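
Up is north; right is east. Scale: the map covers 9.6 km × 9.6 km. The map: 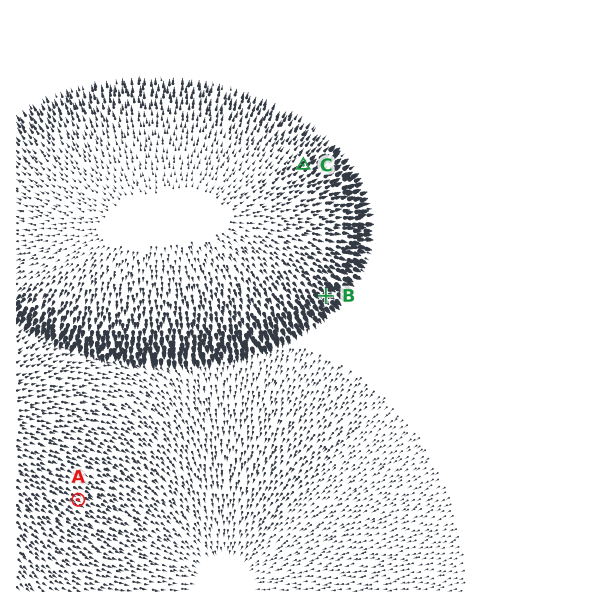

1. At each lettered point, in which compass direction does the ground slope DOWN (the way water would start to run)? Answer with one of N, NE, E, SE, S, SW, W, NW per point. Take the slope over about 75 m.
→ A SE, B SE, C NE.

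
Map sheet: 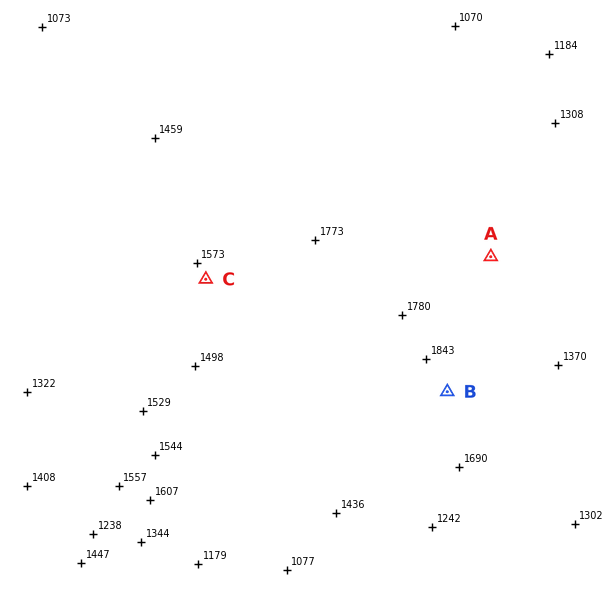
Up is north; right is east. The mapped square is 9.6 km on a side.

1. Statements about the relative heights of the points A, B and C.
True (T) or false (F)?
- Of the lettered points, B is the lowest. F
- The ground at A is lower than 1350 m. F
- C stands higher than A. T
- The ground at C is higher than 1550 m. T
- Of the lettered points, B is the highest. T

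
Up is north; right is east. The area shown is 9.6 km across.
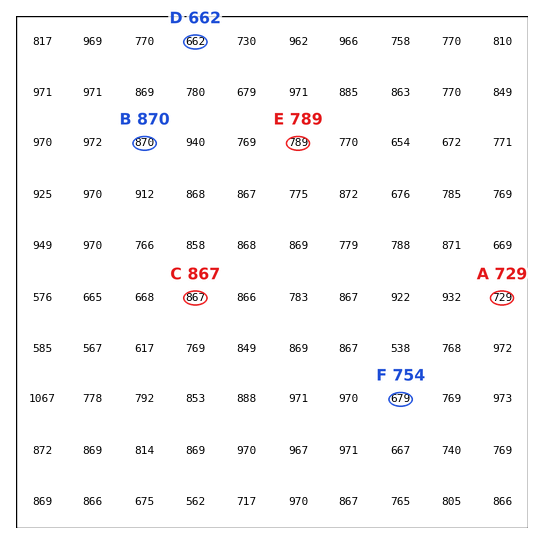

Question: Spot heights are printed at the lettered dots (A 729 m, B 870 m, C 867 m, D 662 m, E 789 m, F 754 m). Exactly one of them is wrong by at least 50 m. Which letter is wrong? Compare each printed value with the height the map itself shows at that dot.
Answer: F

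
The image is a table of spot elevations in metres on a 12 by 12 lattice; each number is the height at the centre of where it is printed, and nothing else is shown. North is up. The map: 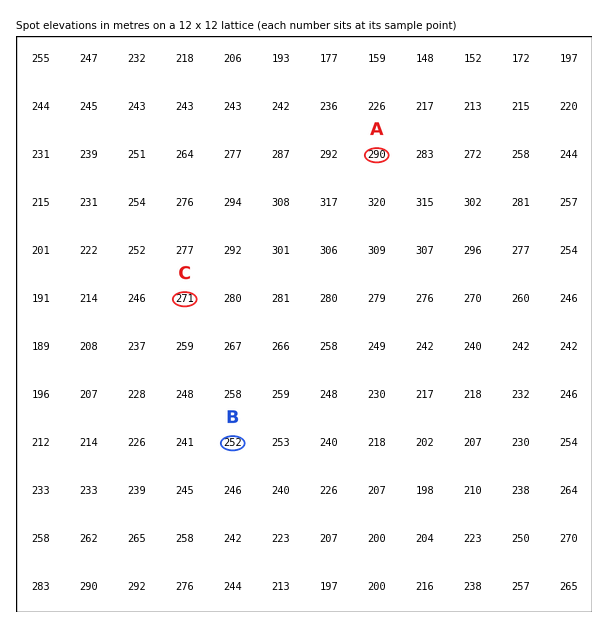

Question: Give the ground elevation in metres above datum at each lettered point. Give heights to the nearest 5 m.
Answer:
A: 290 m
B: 250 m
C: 270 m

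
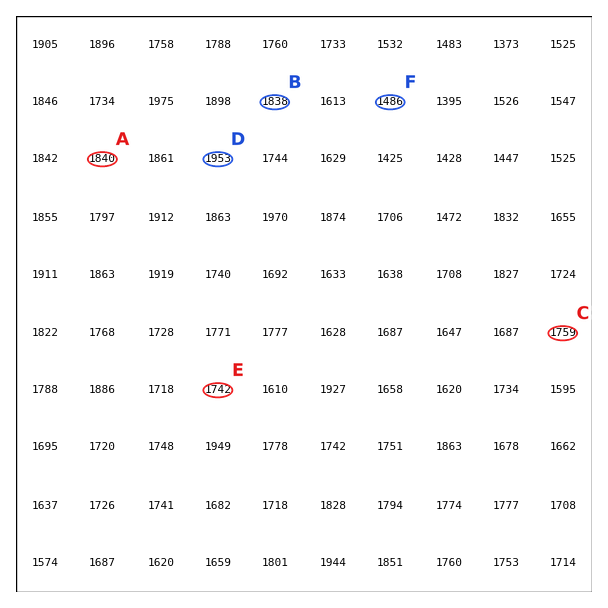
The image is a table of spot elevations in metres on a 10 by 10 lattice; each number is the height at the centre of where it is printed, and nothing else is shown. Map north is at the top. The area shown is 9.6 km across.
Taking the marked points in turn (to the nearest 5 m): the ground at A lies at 1840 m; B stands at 1840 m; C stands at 1760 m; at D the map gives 1955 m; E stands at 1740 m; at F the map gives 1485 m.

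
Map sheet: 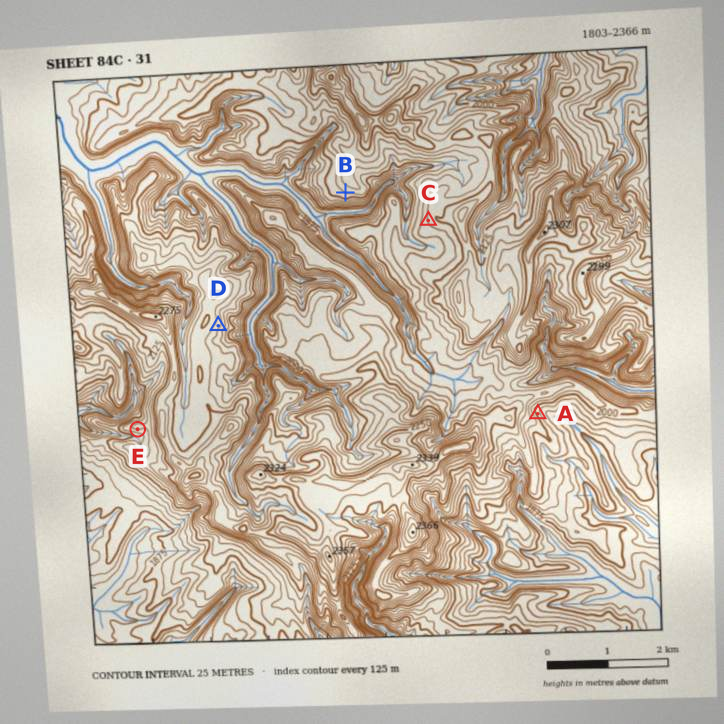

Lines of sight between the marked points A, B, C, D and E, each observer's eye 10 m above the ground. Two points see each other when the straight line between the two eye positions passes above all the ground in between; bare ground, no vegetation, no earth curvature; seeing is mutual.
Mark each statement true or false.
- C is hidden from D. false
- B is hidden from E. true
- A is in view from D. false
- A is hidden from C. true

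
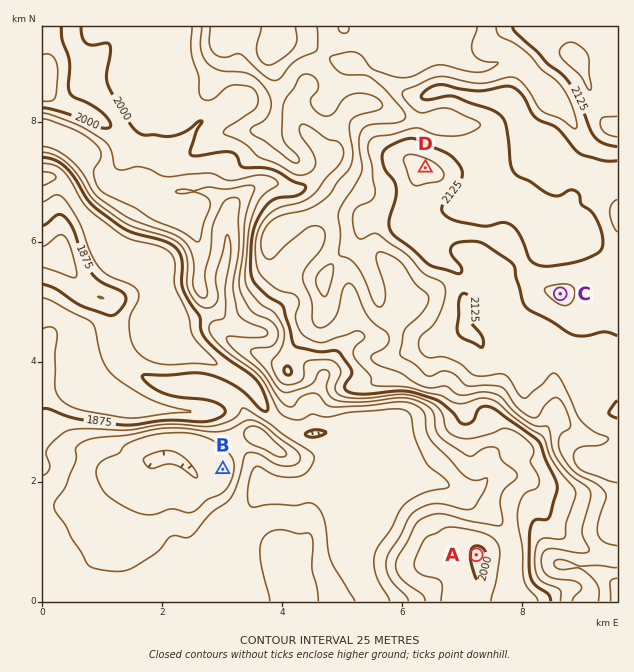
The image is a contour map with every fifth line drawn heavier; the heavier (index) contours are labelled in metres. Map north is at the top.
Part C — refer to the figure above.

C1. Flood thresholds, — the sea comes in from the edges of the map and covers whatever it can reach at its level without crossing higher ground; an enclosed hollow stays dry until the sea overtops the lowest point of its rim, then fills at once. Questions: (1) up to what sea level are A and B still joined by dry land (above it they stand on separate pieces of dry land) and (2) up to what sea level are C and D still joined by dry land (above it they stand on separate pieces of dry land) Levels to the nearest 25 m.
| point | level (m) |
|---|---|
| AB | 1900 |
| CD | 2125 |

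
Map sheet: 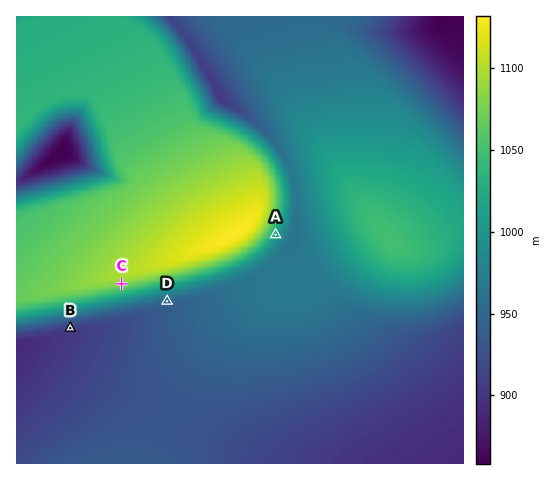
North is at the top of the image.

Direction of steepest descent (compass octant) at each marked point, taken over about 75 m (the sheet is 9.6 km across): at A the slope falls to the SE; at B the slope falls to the S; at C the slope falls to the S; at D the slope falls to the S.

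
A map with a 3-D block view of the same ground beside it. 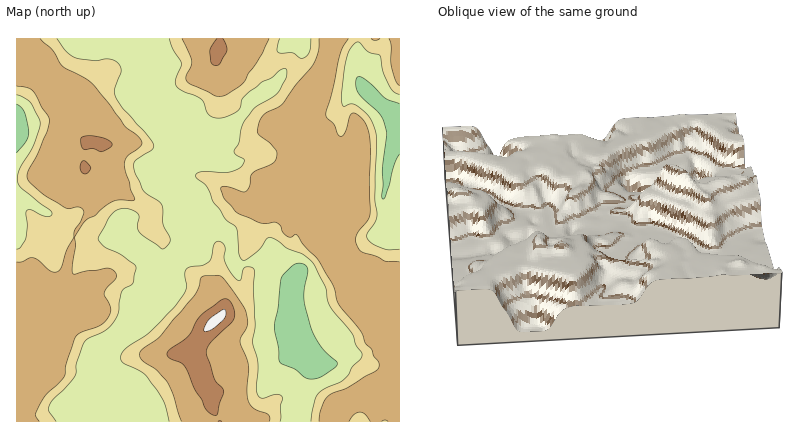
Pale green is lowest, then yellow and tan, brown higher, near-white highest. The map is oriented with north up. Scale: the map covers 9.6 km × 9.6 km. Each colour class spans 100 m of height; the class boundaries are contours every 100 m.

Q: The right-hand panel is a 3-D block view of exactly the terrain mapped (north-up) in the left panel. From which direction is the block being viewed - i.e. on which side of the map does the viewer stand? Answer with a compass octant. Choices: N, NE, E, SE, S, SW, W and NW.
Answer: W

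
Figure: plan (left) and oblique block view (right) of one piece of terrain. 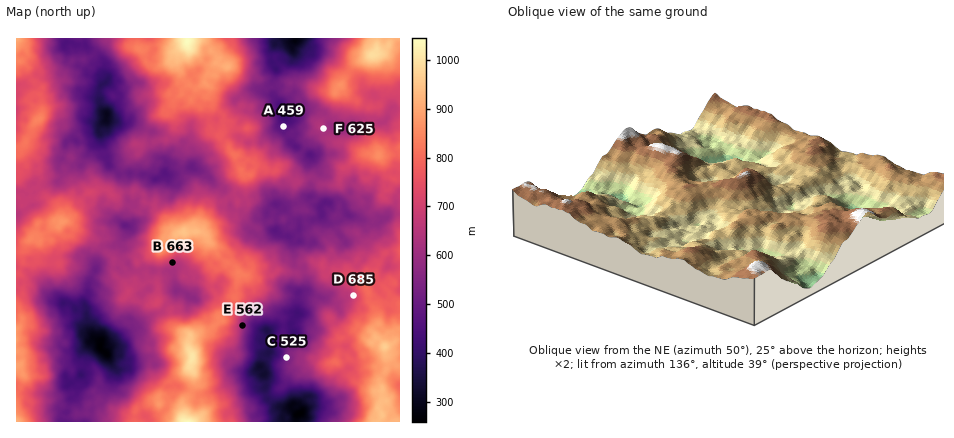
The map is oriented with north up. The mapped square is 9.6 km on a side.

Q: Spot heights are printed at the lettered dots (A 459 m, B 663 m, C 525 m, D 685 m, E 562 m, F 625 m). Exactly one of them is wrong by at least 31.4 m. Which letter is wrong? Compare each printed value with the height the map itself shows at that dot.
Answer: E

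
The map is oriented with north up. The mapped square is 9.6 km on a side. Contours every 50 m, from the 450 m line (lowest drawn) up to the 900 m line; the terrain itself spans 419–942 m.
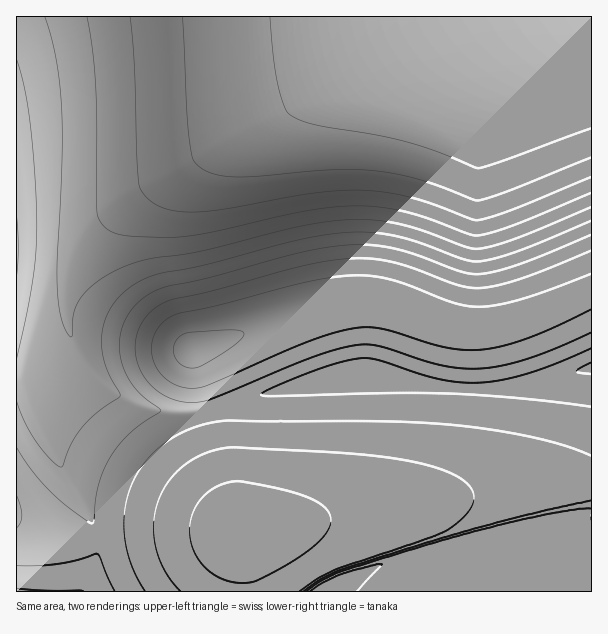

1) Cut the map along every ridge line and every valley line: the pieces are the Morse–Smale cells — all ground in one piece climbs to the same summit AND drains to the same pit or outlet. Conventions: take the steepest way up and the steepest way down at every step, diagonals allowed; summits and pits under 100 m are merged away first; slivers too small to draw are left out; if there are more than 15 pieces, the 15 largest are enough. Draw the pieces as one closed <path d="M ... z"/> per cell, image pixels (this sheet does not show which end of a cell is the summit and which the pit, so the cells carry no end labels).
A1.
<path d="M591 16l-139 0-51 27-87 53-66 31-95 59-25 19-28 28-20 27-8 18-5 15 0 28 7 27 14 23 22 20 28 15 24 6 35 0 103-28 53-12 22 0 71 14 46 2 44-6 54-14 2-2z"/><path d="M450 16l-434 1 1 575 225 0 0-60 189-32 81-8 80-6-1-119-48 13-51 8-46-2-71-14-22 0-53 12-96 26-42 2-31-9-27-17-16-15-9-14-9-22-3-14 0-28 5-15 8-18 14-20 34-35 25-19 84-53 93-47 71-43z"/><path d="M591 487l-79 5-81 8-189 32 0 59 349 1z"/>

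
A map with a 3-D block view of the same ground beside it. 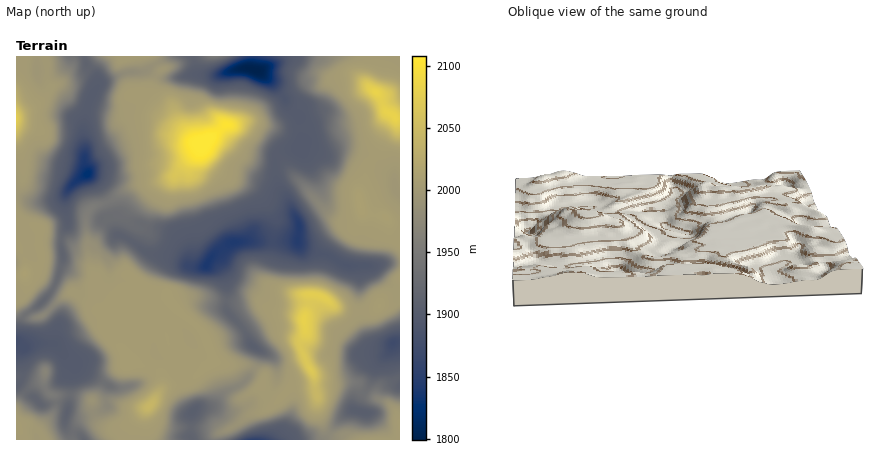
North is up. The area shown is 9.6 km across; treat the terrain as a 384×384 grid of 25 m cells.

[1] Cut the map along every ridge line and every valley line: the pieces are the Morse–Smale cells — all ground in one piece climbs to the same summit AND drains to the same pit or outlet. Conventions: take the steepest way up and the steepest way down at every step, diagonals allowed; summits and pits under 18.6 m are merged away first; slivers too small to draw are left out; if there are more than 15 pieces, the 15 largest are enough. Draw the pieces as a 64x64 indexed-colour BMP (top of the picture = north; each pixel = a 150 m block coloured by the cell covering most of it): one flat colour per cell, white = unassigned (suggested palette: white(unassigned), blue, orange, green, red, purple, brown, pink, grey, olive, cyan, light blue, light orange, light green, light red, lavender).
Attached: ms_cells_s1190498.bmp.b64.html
<image width="64" height="64" href="data:image/bmp;base64,Qk12CAAAAAAAAHYAAAAoAAAAQAAAAEAAAAABAAQAAAAAAAAIAAATCwAAEwsAABAAAAAAAAAA////ALR3HwAOf/8ALKAsACgn1gC9Z5QAS1aMAMJ34wB/f38AIr28AM++FwDox64AeLv/AIrfmACWmP8A1bDFAAAAAAAAAAAAAAqqqqqqoAAP////////////AAAAAAAAAAAAAAAAAAAACqqqqqqgAAAP//////////8AAAAAAAAAAAAAAAAAAAAAqqqqqqAAAAAP////////8AAAAAAAAAAAAAAAAAAAAACqqqqqoAAAAAD////////wAAAAAAAAAAAAAAAAAAAAAAqqqqqgAAAAAAD//////wAAAAAAAAAAAAAAAAAAAAAIiKqqqqqgAAAAAAD/////AAAAAAAAAAAAAAAAAAAAiIiIiqqqqqqqAAAAAA////8AAAAAAAAAAAAAAAAAAAiIiIiIqqqqqqoAAAAAmZ///wAAAAAAAAAAAAAAAAAACIiIiIiqqqqqqqoAAAmZn///AAAABwAAAAAAAAAAAAAIiIiIiCIqqqqqqqoACZmZmZ8AAAAHcAAAAAAAAAAACIiIiIiIIiIiqqqqqqAJmZmZmXd3d3dwAAAAAAAAAAiIiIiIiIgiIiIqqqqqoAmZmZmXd3d3d3cAAAAAAAAAiIiIiIiCIiIiIiKqqiIimZmZmZd3d3d3dwAAAAAAAAiIiIiIIiIiIiIiIiIiIiKZmZmZd3d3d3d3cAAAAAAAiIiIiIgiIiIiIiIiIiIiIimZmZl3d3d3d3d3AAAAAAiIiIiIiCIiIiIiIiIiIiIimZmZmXd3d3d3d3dwAAAAiIiIiIiCIiIiIiIiIiIiIimZmZmZd3d3d3d3d3cAAAAIiIiIiIIiIiIiIiIiIiIimZmZmZl3d3d3d3d3dwAAAAiIiIiIgiIiIiIiIiIiIiKZmZmZmXd3d3d3d3d3AAAACIiIiIiCIiIiIiIiIiIiKZmZmZmZd3d3d3d3d3cAAAAIiIiIiIIiIiIiIiIiIiKZmZmZmZl3d3d3d3d3dwAAAIiIiIgiIiIiIiIiIiIiKZmZmZ7u7nd3d3cAB3d3AzMMiIiIjCIiIiIiIiIiIiIpmZme7u7u53dwAAAAB3cDMzzIiIzMIiIiIiIt3SIiLd7u6e7u7u7ndwAAAAAAAAMzM8zIzMIiIiIiLd3d3d3d3u7u7u7uAAAAAAAAAAAAADMzzMzMwiIiIi3d3d3d3d3e7u7u4AAAAAAAAAAAAAAAMzM8zMzCIiIi3d3d3d3d3d7u7u4AAAAAAAAAAAAAAAAzMzzMzMIiIi3d3d3d3d3d3u7u7gAAAAAAAAAAAAAAAAMzPMzMwiIi3d3d3d3d3d3u7u7uAAAAAAAAAAAAAAAAADMzzMwiIiLd3d3d3VVV3u7u7u4AAAAAAAAAAAAAAAAAMzPMzCIiIt3d3d1VVVVe7u7u7gAAAAAAAAAAAAAAAAAzM8zMIiIi3dVVVVVVVVXu7u7u4AAAAAAAAAAAAAAAADMzzMwiIiLdVVVVVVVVVV7u7u7gAAAAAAAAAAAAAAAAMzPMzCIiItVVVVVVVVVVVVVVVVu7sAAAAAAAAAABAAAzM8zMIiIgBVVVVVVVVVVVVVVVW7uwAAAAAAAAABEAADMzzMwiIgAFVVVVVVVVVVVVVVVbu7AAAAAAAAAAETMzMzM8zCIgAAVVVVVVVVVVVVVVVVu7sAAAAAAAAAARMzMzM8zMIiIABVVVVVVVVVVVVVVVW7sAAAABERAAEREzMzMzzMwiIgAAVVVVVVVVVVVVVVW7uwAAARERERERETMzMzPMzMzAAABVVVVVVVVVVVVVVbuwAAARERERERERMzMzM8zMzMRAAAVVVVVVVVVVVVVbu7AAABEREREREREzMzMzPMzMREQAAFVVVVVVVVVVVbu7AAABERERERERETMzMzM8zMxEREQABVVVVVVVVVW7u7sAABERERERERERMzMzMzM8xERERERERVVVVVVVu7u7sAABEREREREREREzMzMzMzNERERERERERVVVVbu7u7uwABERERERERERETMzMzMzM0REREREREREVVVbu7u7u7ABERERERERERERMzMzMzMzRERERERERERFVbu7u7u7sBEREREREREREREzMzMzMzNERERERERERERbu7u7u7u7ERERERERERERETMzMzMzM0RERERERERERFu7u7u7u2ZmERERERERERERMzMzMzM0RERERERERERES7u7u7tmZmZmEREREREREREzMzMzMzREREREREREREZma7u7tmZmZmYRERERERERETMzMzMzNEREREREREREZmZmu7tmZmZmYRERERERERERMzMzMzM0REREREREREZmZmZmZmZmZmZhEREREREREREzMzMzMzRERERERERERmZmZmZmZmZmZmEREREREREREQMzMzMzM0RERERERERmZmZmZmZmZmZmERERERERERERADMzMzMzRERERERERGZmZmZmZmZmZmEREREREREREREAADMzMzNERERERERmZmZmZmZmZmZmYREREREREREREQAAAzMzMzRERERERmZmZmZmZmZmZmYRERERERERERERAAAAMzMzNERERERGZmZmZmZmZmZmZhEREREREREREREAAAMzMzMzREREREZmZmZmZmZmZmZhEREREREREREREQAAAzMzMzRERERERmZmZmZmZmZmZhERERERERERERERAAADMzMzNEREREREZmZmAAAAZmYREREREREREREREREAAAMzMzNEREREREZmZmYAAAAAAREREREREREREREREQAAAzMzNERERERERmZmZgAAAAAAERERERERERERERER"/>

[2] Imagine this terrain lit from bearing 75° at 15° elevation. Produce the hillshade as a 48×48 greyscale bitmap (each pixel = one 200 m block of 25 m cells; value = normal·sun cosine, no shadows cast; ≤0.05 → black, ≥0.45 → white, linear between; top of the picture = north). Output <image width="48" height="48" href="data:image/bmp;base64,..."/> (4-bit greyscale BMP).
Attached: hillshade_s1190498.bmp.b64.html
<image width="48" height="48" href="data:image/bmp;base64,Qk32BAAAAAAAAHYAAAAoAAAAMAAAADAAAAABAAQAAAAAAIAEAAATCwAAEwsAABAAAAAAAAAAAAAAABEREQAiIiIAMzMzAERERABVVVUAZmZmAHd3dwCIiIgAmZmZAKqqqgC7u7sAzMzMAN3d3QDu7u4A////AIiJzahCRniIisyoZFiql2VndCRneImZh4ia3YUzZ4iIib25ZVZ5qYd3UiWJmaqHZpmr3HRGd3d3ic7JdWdmeIiGMTasyqp0NLzJq3NHh2Zlis7JdmVWZ3eIU1et25dRJe23eXM3mGZmesy6dVRGd3eIdVet63UzabpleoVYqYdmaaqZh2ZWd3iIdke823ZovGZXqpd4mXZlV5mIiIh3ZniIdki7y5iKumVZy4h3ZEZlZ4iIiIiIdniHdTjLzLqpmXZI24h2IUd3iIiIiIiJh3mXYkvL3sqYiIZZyoh2IVeIiIiIiIiJqqp0Mo277rmIiId5mIh1AWiIiIiIiIir3bciJKyq7qiZmId4iHdRBHiIiIiIiIrO2lESJauq3aiamHd3h2UhR4iIiIiIiIrdtiE0NpvKrLmJmHZnh1MTaIiIiIiIiJvdlBNlNJzJirmIiFVol0EViIiIiIiIib3aYiV1JJy5iIiJqWZquCBHiIiIiIiIrN2mMkd0NZqZmYd4mbuWdzNoiIiIiIiJvMqFI2h1RYh5y5iIiJvIRFZ4iIiIiIiJq7uFJHh1RXic7Kh4iIm7Y1iIiIiIiIiavNuEJXd1V4rO3bdoiIicpVd4iIiIiavN3Ll0NGiIiavN7bZVZ4iL2FVniIiKzd3cupd1NHq7qpvdyph0NHiK60NXmIi+7Lu6qXZkR7y6qZmqmIh1IHiK7ENomYruuZmpmYdVaamZmYiId2ZkEIiK/ERoq6vbmImYmph2eIiaqGZ2QzRENIiK61VpzaqoeJiIiqmId3eKp0VTAkZnd4iK7HRa3Jh3iZiIiZqHd2eJljMgJniIiIiK/oRquod4iYiIiImIh2aJpiICaIiIiIic/XNqmHiHd3iHiIiIh3eKpRAUd3iIiKrO6mRpmHdlRWiIiIiIiHiagxFGZ3iIiLvNuXRomIZURneHiZiIiIiZYhR2Z3iIiKrMy4V4dmZEZ3d3eIiZmYiIUUh1V4iIiYnN3Kd3dURWZlZ3iYiKu6mHRHlkV4iIiInNzMqFRTJGZUZ3mqiKzbmGWKhVVoiIiIm9y8yUJDFGZUV3iqmZvLqGiZdlRXiIiIm827yUNCFHdlRWebuZq9uImYd2I2iIiImrzLyDRBJXdkNFeLy5nOyYiIh1I1eIiIiJzct0MhRnZUNGeKu6q9yYiIh1M1eId6mIztp1MTV3ZERWiJq7qsypiIdkM1d3VbqZz9l1IUZ3ZVVniImay7zLmIdURFZlQ9yZ38mFEVd3ZVZ4iHeb3M3smIdURGZDReyq3riGIleHdmeJh2m8zN/qiHZUNGYjaNuZvLqGMUeId3iph5u7u9/ZiHZTJGQkirqJqrynQTeIh3iZmsuqvN24d1QyNVM3q6mImr24USaIiImrzuuaq8uGZDNFZTNpvJmIib3JYhaIib3czLqZvdlEQzNXdTWru4mIms25YjaIib3KmsyqvJUjRERndmm6mYiIq7ynMUiId5zbiKu6mGMTVUVnd4mYiIiIrLuUI2d4ibzKdmial1Q0ZkV3d4iIiA=="/>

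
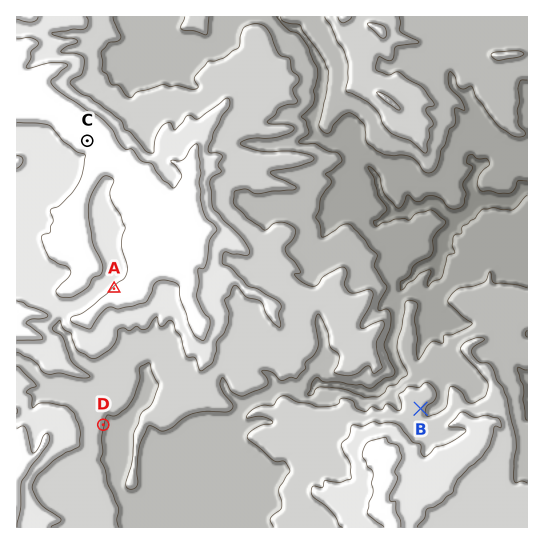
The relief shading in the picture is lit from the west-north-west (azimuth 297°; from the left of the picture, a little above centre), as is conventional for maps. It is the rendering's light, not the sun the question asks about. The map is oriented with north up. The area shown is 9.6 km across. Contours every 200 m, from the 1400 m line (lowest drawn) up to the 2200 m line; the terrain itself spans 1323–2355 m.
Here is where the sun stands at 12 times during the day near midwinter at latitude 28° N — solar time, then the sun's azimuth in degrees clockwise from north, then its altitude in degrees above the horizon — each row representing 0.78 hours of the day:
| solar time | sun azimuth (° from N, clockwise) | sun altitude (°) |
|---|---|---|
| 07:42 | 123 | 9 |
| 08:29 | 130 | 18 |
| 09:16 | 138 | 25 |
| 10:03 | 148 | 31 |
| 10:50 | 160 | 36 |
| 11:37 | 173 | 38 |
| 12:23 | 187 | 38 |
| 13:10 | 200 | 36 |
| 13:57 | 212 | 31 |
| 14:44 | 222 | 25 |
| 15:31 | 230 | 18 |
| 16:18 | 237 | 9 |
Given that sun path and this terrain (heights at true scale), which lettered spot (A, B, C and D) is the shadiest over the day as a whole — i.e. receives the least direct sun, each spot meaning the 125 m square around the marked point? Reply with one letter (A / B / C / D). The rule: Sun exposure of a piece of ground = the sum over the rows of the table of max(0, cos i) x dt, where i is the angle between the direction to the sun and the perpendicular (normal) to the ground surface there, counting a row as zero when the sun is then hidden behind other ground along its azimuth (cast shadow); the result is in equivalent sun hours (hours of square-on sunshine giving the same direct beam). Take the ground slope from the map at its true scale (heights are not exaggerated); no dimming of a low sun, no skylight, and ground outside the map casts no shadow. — A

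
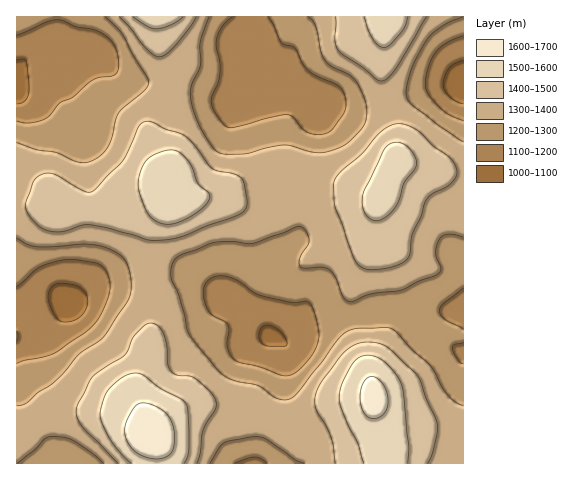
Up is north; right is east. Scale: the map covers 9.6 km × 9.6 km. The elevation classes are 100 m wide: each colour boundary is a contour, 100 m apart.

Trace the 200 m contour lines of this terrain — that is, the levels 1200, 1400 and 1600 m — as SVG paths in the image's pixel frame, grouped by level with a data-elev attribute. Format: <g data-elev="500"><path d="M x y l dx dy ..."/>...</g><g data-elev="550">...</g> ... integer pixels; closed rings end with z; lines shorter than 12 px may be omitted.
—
<g data-elev="1200"><path d="M235 463l20-6 5 1 7 5"/><path d="M280 375l-20-8-22-5-7-6-4-10 2-16-1-5-4-4-13-7-6-12-1-14 5-8 8-4 10 0 11 5 15 11 7 3 32 7 14-1 5 3 4 10 4 17 0 8-3 9-7 12-12 12-9 4z"/><path d="M463 364l-2-1-3-4-6-11 2-3 9-3"/><path d="M463 329l-19-10-3-4-2-4 4-7 20-16"/><path d="M17 287l23-20 15-5 15-3 24 3 7 3 6 8 3 12-2 12-6 15-6 10-8 8-34 23-37 10"/><path d="M463 121l-14-6-9-7-11-13-4-12 4-17 7-14 11-9 16-7"/><path d="M17 35l31-14 7-1 7 0 14 7 20 3 11 6 5 6 4 6 3 16-1 7-3 4-17 3-6 3-19 16-13 6-14 15-17 5-12-2"/><path d="M268 17l5 8 7 16 4 3 8 2 3 3 7 13 5 7 10 7 19 8 7 7 3 11-1 9-11 16-6 6-9 2-11-2-6-4-9-12-6-2-20 3-35 10-5-1-5-5-8-11-3-9 1-7 6-13 2-9 0-10-4-22 6-14 11-10"/></g><g data-elev="1400"><path d="M197 463l3-10 3-22 13-22 0-9-6-9-15-13-6-2-11-1-7-4-3-7-1-17-3-13-6-8-7-3-6 2-11 11-7 15-3 5-32 21-15 30 0 10 5 9 36 37"/><path d="M427 463l6-11 4-26-1-7-10-20-6-20-5-7-27-25-9-4-11-1-13 3-12 8-21 28-6 14 0 12 10 19 5 12 4 25"/><path d="M365 269l9 1 15-2 10-4 7-4 4-7 3-19 8-18 5-16 6-6 17-9 8-10-1-8-6-9-17-12-14-14-14-8-12 0-11 7-20 23-22 19-6 8 0 19 2 9 18 50 5 6z"/><path d="M146 239l15 1 18-3 61-23 5-5 2-6-4-23-8-6-18-3-6-3-18-25-10-8-36-14-4 2-4 3-17 35-30 30-3 1-5-1-25-15-9-3-10 2-7 7-7 19 0 7 6 12 11 9 9 2 9 1 21-7 8 0 19 3z"/><path d="M119 17l12 11 15 20 7 7 6 2 7-3 8-7 16-20 6-10"/><path d="M335 17l0 23 3 10 26 19 12 10 6 2 6-3 8-9 31-52"/></g><g data-elev="1600"><path d="M153 459l12-2 7-5 2-11-1-14-4-9-7-8-12-6-10-1-6 4-7 12-2 8 0 8 4 10 6 7 9 4z"/><path d="M370 418l6 0 6-2 4-6 2-7-1-10-3-7-6-7-6-3-4 2-4 3-4 14 2 15 3 5z"/></g>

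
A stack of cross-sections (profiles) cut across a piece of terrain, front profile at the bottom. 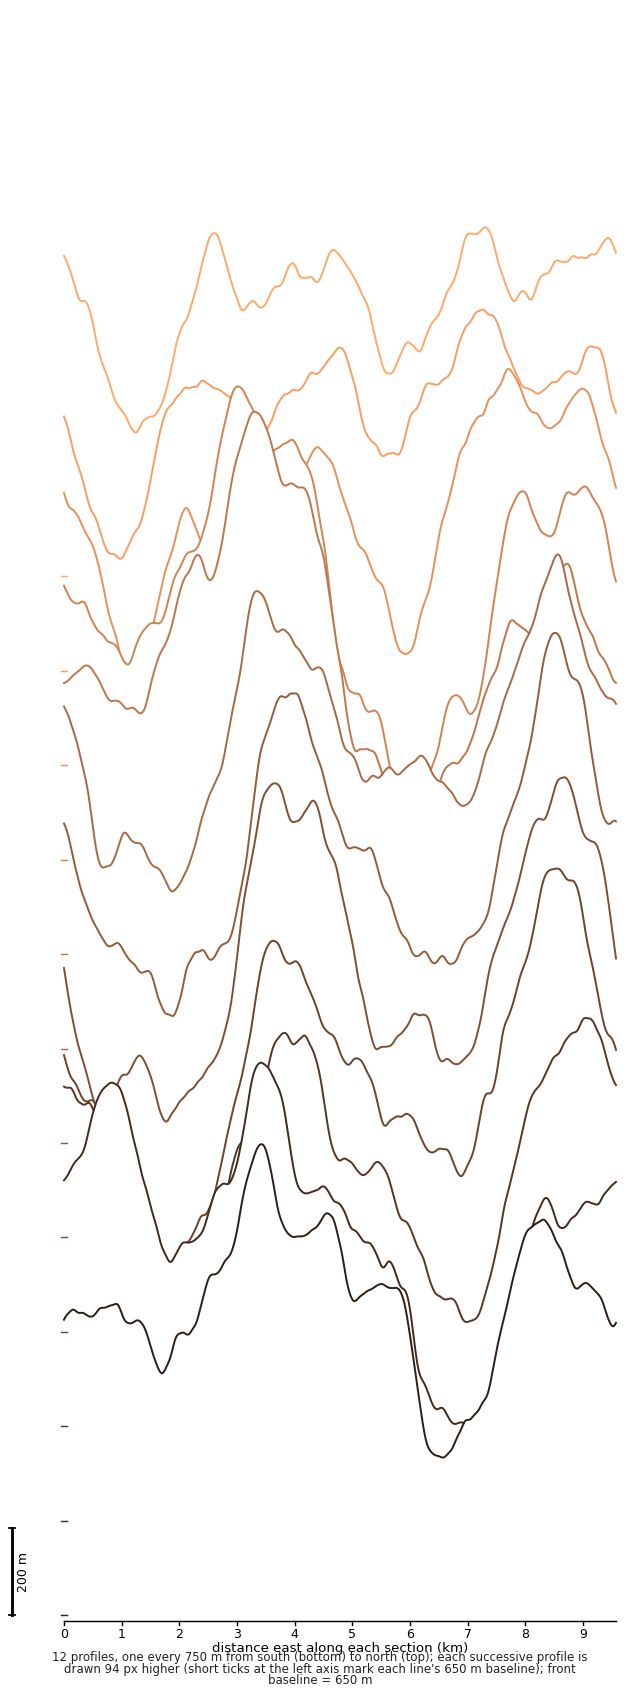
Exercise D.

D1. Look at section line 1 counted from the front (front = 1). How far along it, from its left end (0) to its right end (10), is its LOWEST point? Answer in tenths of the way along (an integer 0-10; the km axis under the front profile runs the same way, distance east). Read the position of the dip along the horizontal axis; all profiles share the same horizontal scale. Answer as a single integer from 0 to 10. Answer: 7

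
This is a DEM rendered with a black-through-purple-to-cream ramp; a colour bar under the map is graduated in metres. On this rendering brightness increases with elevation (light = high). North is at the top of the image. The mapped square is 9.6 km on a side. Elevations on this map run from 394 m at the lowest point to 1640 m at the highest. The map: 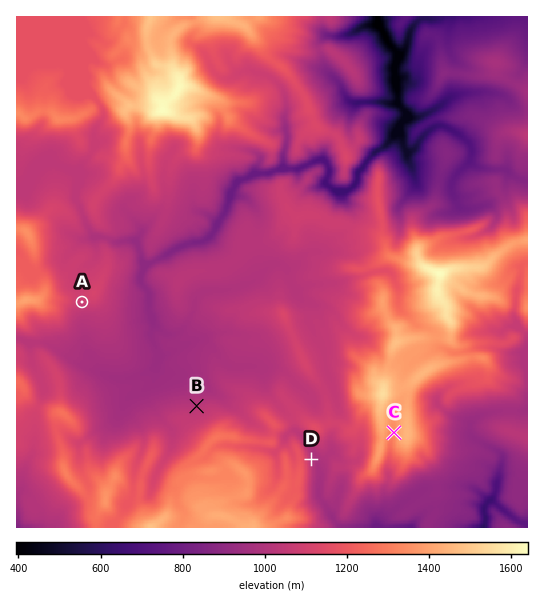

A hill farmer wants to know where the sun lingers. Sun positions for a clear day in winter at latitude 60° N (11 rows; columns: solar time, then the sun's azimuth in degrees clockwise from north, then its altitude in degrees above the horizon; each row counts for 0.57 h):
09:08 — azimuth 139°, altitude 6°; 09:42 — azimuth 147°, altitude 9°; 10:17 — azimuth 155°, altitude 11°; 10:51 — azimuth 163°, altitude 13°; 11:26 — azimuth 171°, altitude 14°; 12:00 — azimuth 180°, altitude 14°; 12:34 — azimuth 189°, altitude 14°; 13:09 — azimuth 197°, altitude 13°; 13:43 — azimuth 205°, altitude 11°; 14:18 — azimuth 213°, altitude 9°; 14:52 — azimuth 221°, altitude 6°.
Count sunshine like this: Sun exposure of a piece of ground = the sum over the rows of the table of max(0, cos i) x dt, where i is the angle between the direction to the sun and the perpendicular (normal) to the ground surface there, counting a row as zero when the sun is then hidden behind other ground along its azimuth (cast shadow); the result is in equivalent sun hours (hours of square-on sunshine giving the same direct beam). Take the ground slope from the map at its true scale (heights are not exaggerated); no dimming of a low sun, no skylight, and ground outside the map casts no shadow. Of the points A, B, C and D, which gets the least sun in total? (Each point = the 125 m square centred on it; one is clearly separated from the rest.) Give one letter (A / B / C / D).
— B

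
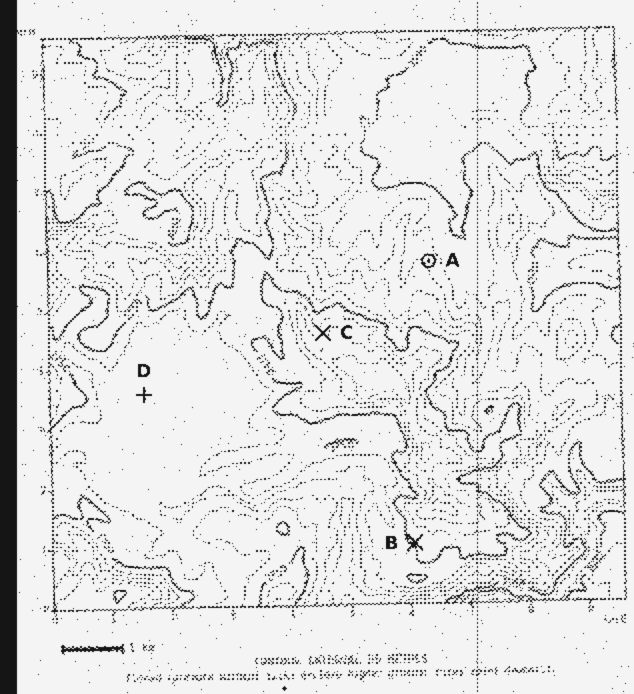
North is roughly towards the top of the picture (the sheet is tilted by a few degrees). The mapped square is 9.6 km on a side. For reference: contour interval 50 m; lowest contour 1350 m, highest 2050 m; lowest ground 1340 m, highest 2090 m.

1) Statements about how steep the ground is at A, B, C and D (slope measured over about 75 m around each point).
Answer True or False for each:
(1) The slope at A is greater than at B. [True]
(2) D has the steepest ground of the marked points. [False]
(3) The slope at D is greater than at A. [False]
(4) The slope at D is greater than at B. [False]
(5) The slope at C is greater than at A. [True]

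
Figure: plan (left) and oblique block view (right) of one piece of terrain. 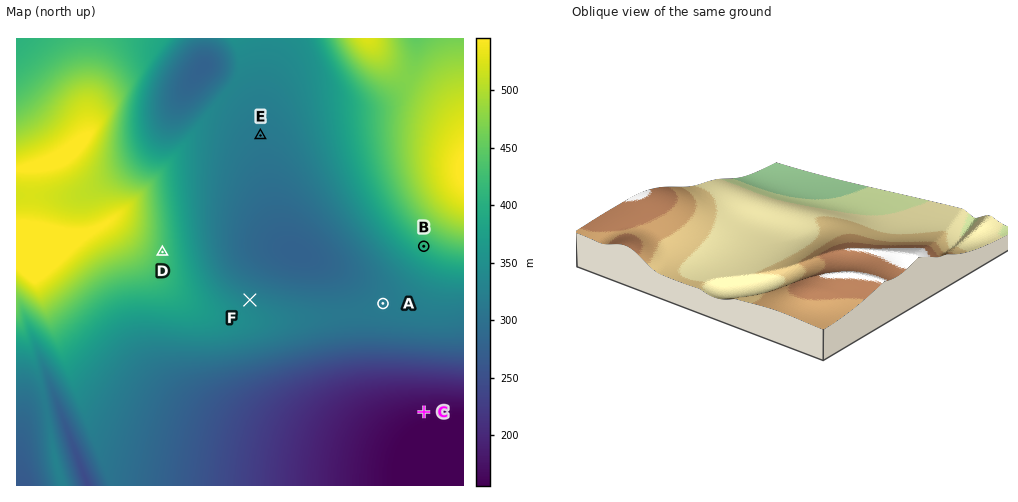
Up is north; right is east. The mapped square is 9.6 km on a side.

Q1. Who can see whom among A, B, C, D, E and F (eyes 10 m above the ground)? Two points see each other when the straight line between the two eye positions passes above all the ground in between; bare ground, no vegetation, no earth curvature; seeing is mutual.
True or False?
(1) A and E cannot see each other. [False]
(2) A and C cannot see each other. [True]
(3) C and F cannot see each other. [True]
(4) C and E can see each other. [False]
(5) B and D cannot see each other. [False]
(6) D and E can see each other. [True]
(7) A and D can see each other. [True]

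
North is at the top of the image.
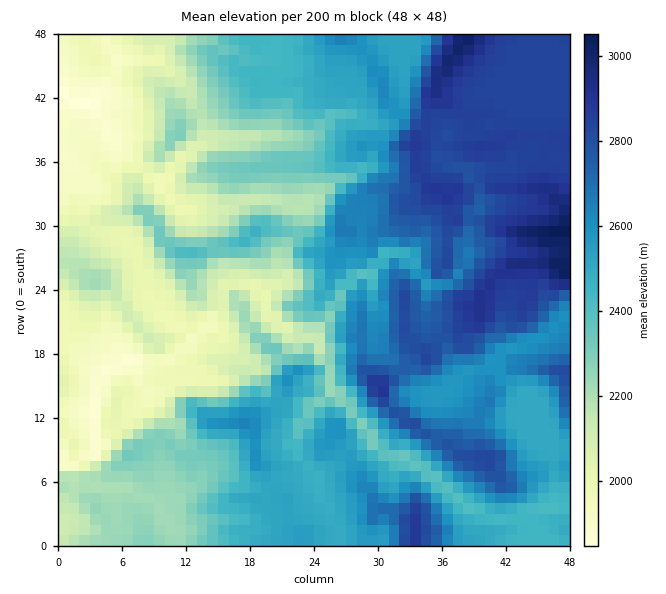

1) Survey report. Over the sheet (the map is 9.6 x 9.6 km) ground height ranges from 1840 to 3070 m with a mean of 2430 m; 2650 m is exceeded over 24.3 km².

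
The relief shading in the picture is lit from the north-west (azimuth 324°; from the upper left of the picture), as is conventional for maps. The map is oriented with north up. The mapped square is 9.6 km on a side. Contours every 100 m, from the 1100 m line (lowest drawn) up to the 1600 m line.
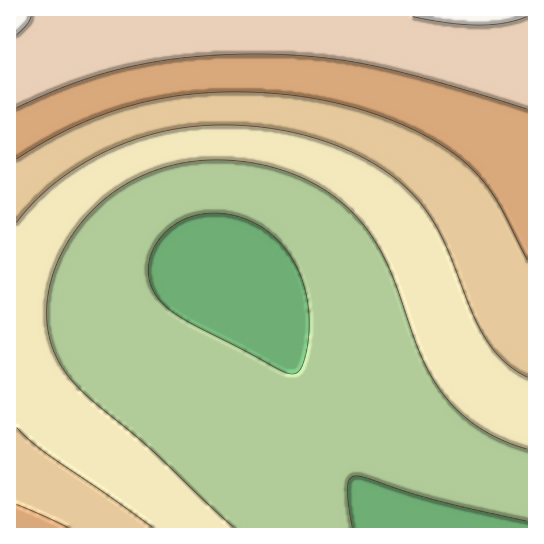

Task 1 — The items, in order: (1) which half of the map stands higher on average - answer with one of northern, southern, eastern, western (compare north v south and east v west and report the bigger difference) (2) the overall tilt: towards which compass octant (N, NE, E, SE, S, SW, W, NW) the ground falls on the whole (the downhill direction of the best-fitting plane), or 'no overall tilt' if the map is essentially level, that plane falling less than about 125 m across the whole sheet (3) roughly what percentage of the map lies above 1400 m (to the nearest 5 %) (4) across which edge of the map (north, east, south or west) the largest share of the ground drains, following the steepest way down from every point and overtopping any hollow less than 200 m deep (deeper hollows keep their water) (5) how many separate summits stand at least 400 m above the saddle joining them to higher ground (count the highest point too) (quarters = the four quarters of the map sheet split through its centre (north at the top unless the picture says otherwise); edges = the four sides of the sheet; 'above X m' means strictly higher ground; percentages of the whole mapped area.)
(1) Taken as a whole, the northern half is higher than the southern.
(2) Overall the map slopes down towards the south.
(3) Ground above 1400 m makes up about 20 % of the sheet.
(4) The largest share of the runoff leaves by the southern edge.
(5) There is 1 summit with 400 m or more of prominence.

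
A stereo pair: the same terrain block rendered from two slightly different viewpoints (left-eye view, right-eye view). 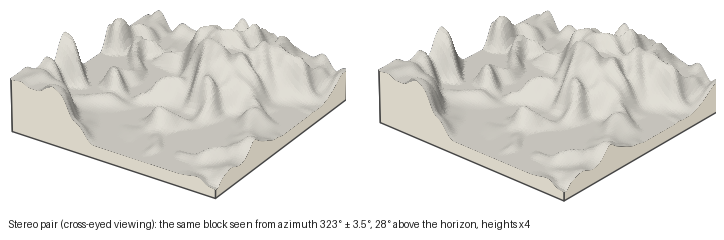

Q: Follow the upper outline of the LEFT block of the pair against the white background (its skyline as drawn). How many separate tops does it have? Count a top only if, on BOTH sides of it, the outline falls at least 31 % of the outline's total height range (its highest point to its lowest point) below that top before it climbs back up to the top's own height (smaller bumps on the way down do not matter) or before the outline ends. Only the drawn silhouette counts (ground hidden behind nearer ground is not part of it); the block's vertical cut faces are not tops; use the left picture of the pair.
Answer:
2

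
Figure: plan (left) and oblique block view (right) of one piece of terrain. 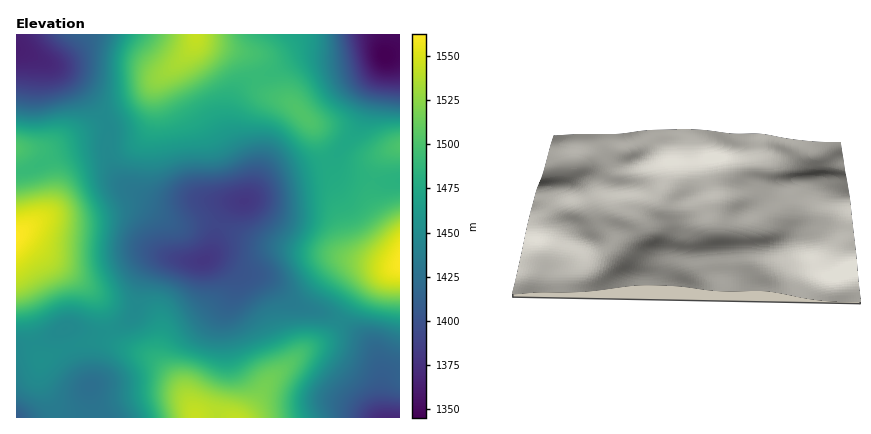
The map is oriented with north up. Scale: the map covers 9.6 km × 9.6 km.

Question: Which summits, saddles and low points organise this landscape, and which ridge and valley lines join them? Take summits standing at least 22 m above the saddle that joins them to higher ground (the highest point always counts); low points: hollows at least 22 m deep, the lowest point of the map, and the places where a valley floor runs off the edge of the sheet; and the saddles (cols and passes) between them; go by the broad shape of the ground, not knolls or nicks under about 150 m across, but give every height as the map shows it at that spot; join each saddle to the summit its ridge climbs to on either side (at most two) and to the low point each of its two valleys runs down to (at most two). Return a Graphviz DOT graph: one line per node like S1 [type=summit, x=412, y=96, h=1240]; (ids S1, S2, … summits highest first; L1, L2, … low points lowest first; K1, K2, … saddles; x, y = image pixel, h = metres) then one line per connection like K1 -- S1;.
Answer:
graph terrain {
  S1 [type=summit, x=18, y=236, h=1562];
  S2 [type=summit, x=400, y=262, h=1561];
  S3 [type=summit, x=196, y=416, h=1544];
  S4 [type=summit, x=196, y=36, h=1543];
  L1 [type=low, x=386, y=56, h=1345];
  L2 [type=low, x=18, y=48, h=1363];
  L3 [type=low, x=392, y=418, h=1370];
  L4 [type=low, x=204, y=260, h=1380];
  L5 [type=low, x=16, y=418, h=1408];
  K1 [type=saddle, x=326, y=162, h=1476];
  K2 [type=saddle, x=110, y=330, h=1454];
  K3 [type=saddle, x=106, y=120, h=1448];
  K4 [type=saddle, x=340, y=322, h=1447];
  K5 [type=saddle, x=218, y=226, h=1391];
  K1 -- S2;
  K1 -- S4;
  K1 -- L1;
  K1 -- L4;
  K2 -- S1;
  K2 -- S3;
  K2 -- L4;
  K2 -- L5;
  K3 -- S1;
  K3 -- S4;
  K3 -- L2;
  K3 -- L4;
  K4 -- S2;
  K4 -- S3;
  K4 -- L3;
  K4 -- L4;
  K5 -- S1;
  K5 -- S2;
  K5 -- L4;
}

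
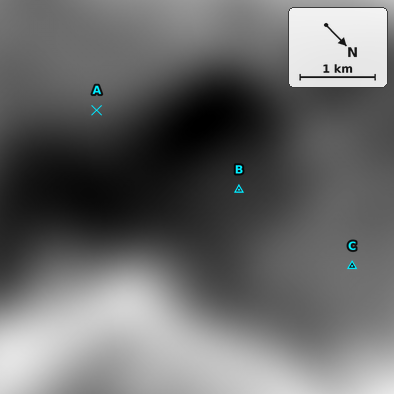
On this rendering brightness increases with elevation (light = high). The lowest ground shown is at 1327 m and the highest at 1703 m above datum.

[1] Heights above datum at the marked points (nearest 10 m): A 1460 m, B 1410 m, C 1510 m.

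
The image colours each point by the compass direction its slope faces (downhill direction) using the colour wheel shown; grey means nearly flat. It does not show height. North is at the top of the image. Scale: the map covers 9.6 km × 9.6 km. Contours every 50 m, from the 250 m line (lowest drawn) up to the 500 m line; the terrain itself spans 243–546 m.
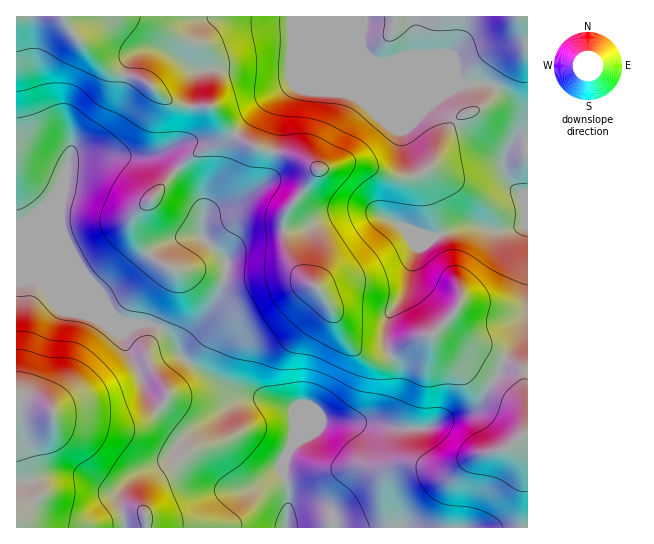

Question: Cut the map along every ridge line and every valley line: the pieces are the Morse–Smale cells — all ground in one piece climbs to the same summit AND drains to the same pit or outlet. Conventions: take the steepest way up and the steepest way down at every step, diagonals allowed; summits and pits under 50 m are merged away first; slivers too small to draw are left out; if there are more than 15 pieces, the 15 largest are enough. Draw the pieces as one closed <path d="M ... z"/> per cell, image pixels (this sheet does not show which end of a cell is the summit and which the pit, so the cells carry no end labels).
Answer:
<path d="M42 279l-26 2 0 246 270 1 3-34-6-24 2-13 8-15 0-33-26-10-26-6-10-4-42-26-9-9-9-17-10-9-10-4-25 0-9-5-11-14z"/><path d="M63 16l-47 1 0 262 26 0 64 26 11 14 9 5 29 1 16 12 8 15 6-11 22-24 16-30 4-26-24-24-2-8 6-27 13-32 3-20 12-16-22-27-27 0-11-3-12-7-20-17-30-8-8-5-29-29-8-11z"/><path d="M459 84l-166 0-26 16-31 34 3 5 12 6 48 12 20 12-35 48 0 21 3 12 6 15 8 10 16 12 6 7 26 49 10 10 14 7 10-1 8-5-6-12 2-21 4-10 16-22 6-31 6-11 16-11 28-9 14-2 14 6 16 0 21-6 0-18-7-13-13-13-5-20-42-34-24-26z"/><path d="M447 321l-14 14-14 2-28 18 6 11 2 20-7 20-10 11-21 6-39-2-16 16-15 10-6 10-2 13 6 24-2 34 241-1 0-92-5 0 2-2 2-11-3-51-46-24z"/><path d="M235 135l-12 15-3 20-13 32-6 27 2 8 24 24-2 16-10 28-32 40-3 6 1 4 8 8 45 28 33 8 26 9 2 13-2 24 13-8 16-16 39 2 21-6 10-11 7-20 0-15-6-13-3-3-12 5-9-1-10-6-10-10-26-49-6-7-16-12-8-10-6-15-3-12 0-21 35-48-20-12-48-12z"/><path d="M362 16l-297 0-1 3 12 19 29 29 8 5 30 8 20 17 12 7 11 3 27 0 22 28 32-35 26-16 133 0-48-20-13-10-4-8z"/><path d="M527 225l-20 6-16 0-14-6-7 0-35 11-16 11-6 11-6 31-16 22-6 15 0 16 6 13 28-18 14-2 14-14 31 26 43 21 3 3 3 50-2 14 3-1z"/><path d="M527 16l-164 0-2 30 4 8 10 9 52 21 63 0 9 4 20 19 8 29z"/><path d="M490 84l-29 0-24 17 24 26 42 34 5 20 13 13 6 13 1-70-3-4-2-16-7-14-13-12z"/>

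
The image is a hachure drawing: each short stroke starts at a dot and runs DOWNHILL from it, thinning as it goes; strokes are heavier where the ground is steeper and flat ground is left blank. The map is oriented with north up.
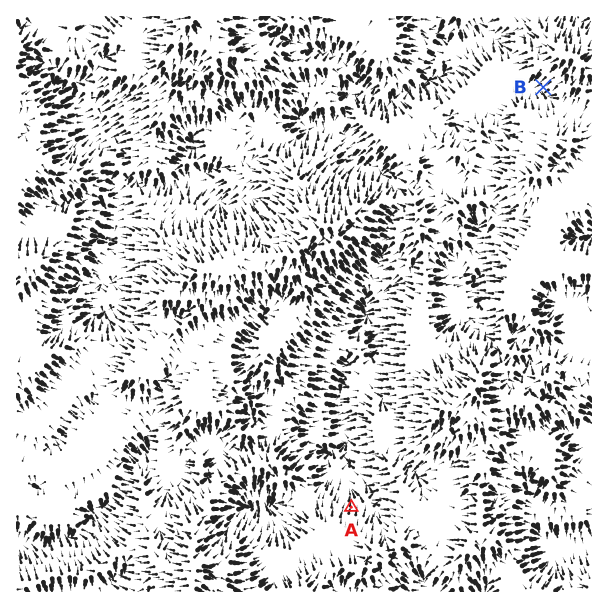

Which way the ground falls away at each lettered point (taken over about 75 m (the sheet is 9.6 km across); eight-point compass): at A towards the N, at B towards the SW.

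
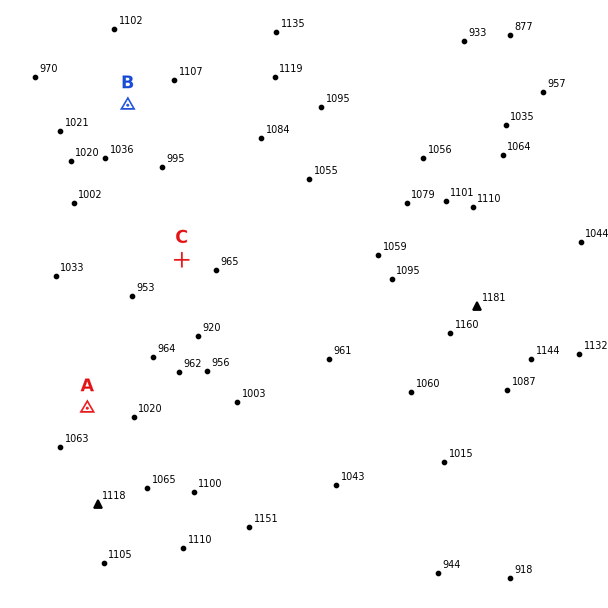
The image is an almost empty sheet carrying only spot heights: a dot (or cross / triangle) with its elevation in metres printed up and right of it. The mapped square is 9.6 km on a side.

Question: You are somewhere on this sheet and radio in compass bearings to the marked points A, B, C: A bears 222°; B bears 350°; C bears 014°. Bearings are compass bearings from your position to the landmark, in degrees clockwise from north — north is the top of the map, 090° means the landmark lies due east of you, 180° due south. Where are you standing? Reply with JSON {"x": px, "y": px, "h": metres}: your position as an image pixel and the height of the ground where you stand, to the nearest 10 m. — {"x": 166, "y": 321, "h": 930}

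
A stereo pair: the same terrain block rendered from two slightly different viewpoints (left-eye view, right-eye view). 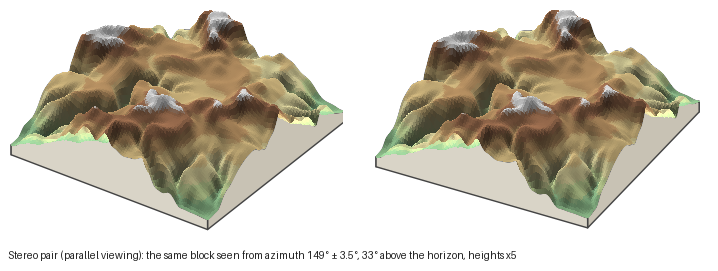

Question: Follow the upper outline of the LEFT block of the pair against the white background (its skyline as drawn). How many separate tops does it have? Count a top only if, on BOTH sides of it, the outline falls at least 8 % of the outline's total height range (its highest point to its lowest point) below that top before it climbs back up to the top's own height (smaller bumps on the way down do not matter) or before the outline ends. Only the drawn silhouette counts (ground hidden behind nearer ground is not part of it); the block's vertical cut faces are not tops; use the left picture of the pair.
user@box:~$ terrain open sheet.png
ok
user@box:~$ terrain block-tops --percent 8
2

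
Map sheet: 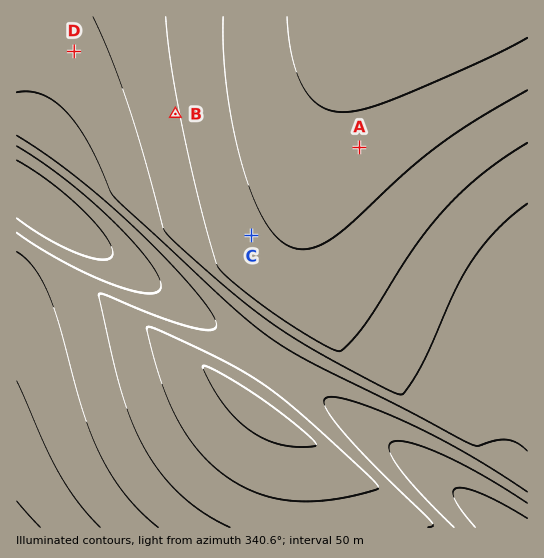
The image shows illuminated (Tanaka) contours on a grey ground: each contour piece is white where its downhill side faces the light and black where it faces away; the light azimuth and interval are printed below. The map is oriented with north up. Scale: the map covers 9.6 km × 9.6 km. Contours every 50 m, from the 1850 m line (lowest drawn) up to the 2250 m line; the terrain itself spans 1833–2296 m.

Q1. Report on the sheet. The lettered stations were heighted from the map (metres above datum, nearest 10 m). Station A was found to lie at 2230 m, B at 2150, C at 2190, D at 2080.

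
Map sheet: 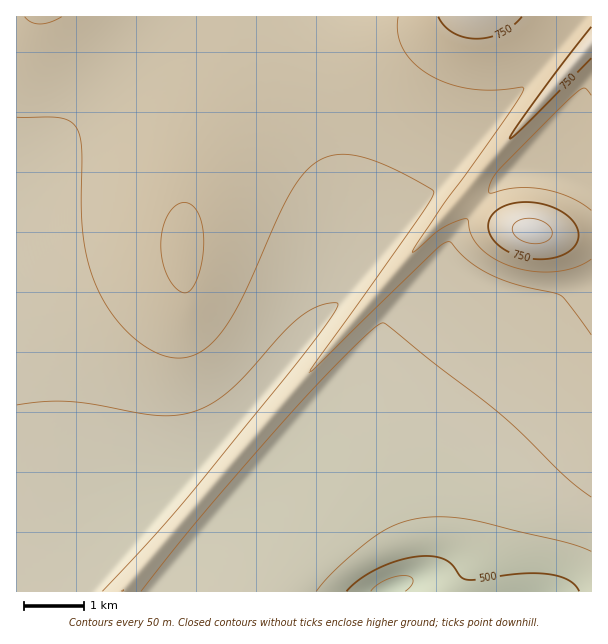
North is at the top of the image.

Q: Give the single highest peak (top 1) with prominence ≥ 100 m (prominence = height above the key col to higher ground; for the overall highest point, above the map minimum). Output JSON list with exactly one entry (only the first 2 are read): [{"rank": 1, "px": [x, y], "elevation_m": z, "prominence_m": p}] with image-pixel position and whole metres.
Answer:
[{"rank": 1, "px": [533, 231], "elevation_m": 815, "prominence_m": 379}]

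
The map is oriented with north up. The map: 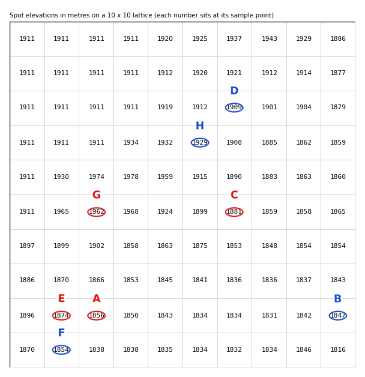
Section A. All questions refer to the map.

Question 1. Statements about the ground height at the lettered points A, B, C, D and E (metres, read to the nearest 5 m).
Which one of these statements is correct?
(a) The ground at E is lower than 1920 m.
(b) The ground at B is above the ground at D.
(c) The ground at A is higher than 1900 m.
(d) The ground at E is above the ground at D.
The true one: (a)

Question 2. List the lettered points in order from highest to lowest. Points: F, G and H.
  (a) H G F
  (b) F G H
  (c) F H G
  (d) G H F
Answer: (d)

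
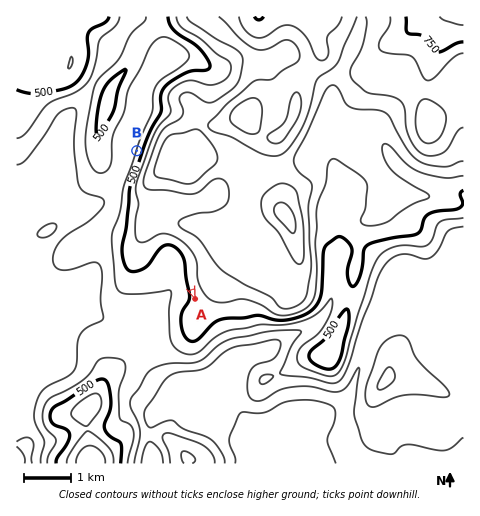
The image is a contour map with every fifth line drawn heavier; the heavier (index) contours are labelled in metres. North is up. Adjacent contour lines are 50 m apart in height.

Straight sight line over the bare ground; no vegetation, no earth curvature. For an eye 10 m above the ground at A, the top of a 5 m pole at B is hidden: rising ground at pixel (174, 246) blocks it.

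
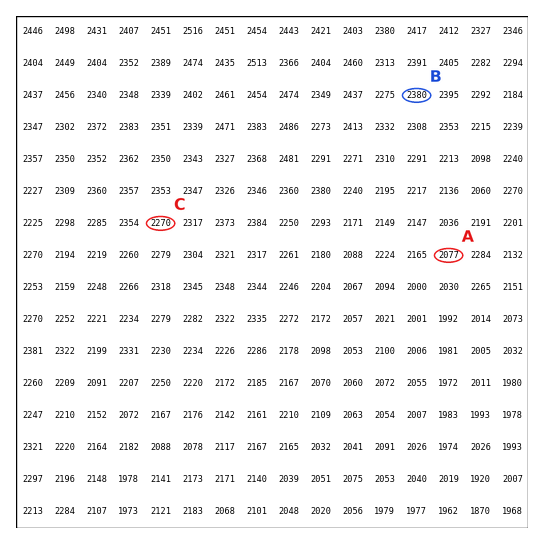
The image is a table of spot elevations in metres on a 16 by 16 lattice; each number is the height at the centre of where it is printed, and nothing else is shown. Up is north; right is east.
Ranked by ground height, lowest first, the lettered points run A C B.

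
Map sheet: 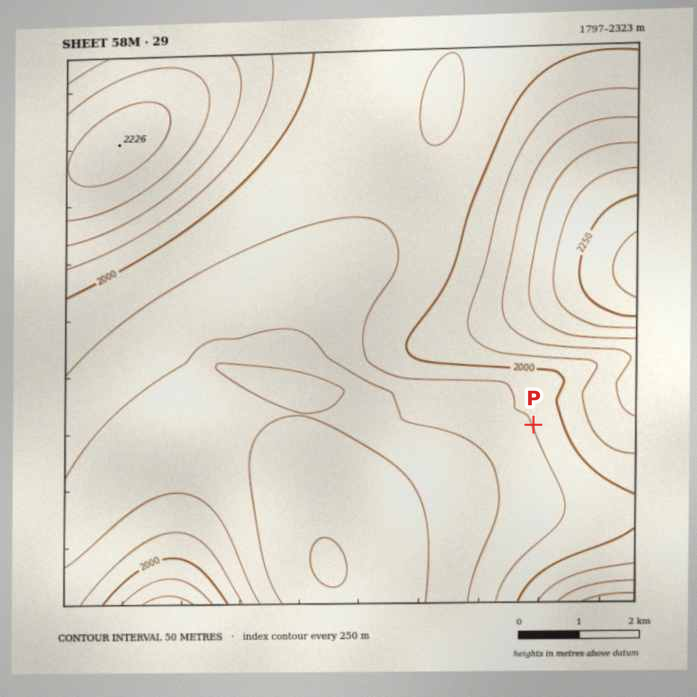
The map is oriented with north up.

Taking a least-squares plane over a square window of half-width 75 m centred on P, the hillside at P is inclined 5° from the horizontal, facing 249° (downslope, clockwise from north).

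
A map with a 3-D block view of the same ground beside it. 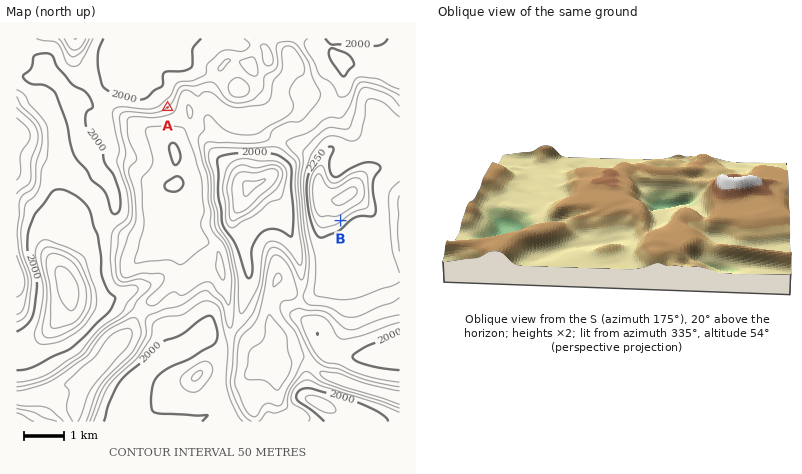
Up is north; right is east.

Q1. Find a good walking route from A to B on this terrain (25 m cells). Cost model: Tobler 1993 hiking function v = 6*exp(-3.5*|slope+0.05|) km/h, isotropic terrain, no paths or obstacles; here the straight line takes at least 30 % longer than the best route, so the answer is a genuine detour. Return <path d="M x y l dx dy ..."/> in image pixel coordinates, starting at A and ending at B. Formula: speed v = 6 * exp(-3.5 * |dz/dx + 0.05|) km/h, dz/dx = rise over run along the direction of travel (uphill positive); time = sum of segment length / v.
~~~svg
<path d="M168 108l6 2 6 8 38 18 6 0 12 6 40 0 22 12 4 4 2 4 0 30 12 24 4 6 2 0 14 0 4-2"/>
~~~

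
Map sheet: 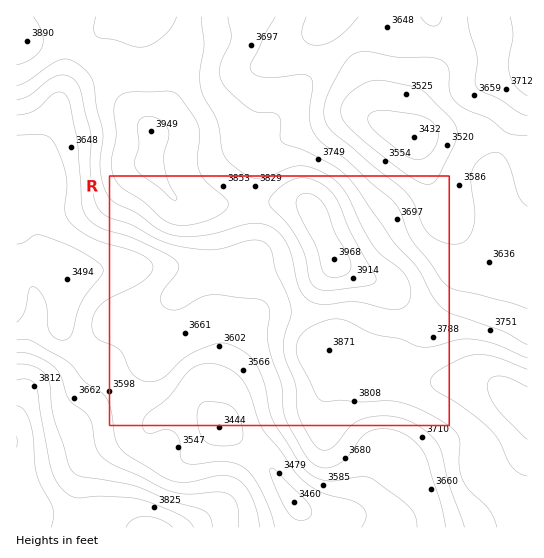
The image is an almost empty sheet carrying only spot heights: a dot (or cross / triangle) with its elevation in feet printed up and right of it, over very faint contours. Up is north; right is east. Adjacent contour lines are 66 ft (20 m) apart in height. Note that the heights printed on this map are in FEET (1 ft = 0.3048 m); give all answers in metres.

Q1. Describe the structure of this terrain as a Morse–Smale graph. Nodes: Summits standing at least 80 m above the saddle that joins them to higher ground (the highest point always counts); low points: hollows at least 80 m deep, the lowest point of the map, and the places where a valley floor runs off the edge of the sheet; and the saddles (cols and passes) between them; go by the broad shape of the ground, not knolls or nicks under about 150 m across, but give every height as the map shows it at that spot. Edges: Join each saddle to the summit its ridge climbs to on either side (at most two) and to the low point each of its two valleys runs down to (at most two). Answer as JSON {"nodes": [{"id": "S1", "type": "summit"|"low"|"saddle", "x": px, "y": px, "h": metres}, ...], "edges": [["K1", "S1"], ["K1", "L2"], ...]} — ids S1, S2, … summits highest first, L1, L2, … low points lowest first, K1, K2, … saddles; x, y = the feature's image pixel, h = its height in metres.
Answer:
{"nodes": [
{"id": "S1", "type": "summit", "x": 334, "y": 259, "h": 1209},
{"id": "S2", "type": "summit", "x": 17, "y": 442, "h": 1200},
{"id": "L1", "type": "low", "x": 414, "y": 137, "h": 1046},
{"id": "L2", "type": "low", "x": 219, "y": 427, "h": 1050},
{"id": "K1", "type": "saddle", "x": 333, "y": 311, "h": 1157},
{"id": "K2", "type": "saddle", "x": 118, "y": 383, "h": 1094}],
"edges": [["K1", "S1"], ["K1", "L1"], ["K1", "L2"], ["K2", "S1"], ["K2", "S2"], ["K2", "L2"]]}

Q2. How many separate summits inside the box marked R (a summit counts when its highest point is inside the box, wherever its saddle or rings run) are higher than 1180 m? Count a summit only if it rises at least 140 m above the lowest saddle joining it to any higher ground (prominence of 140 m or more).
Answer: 1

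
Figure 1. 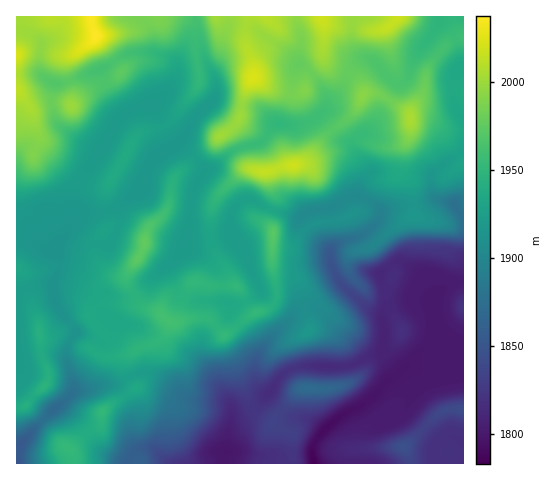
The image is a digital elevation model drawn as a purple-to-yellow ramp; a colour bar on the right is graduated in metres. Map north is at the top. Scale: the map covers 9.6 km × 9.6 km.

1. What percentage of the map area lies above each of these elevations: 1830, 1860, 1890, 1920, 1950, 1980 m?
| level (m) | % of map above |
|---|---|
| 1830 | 84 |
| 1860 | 78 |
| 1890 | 73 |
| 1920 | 60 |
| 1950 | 29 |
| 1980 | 14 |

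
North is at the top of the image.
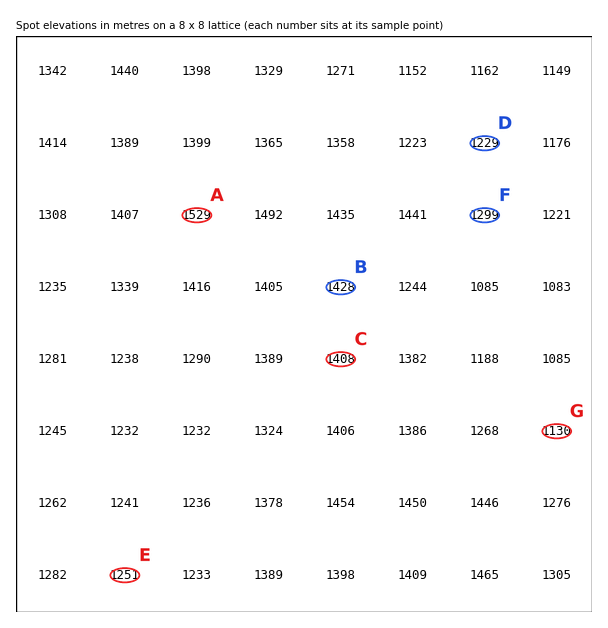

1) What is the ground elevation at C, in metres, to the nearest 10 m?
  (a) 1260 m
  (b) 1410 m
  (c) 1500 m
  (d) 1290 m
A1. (b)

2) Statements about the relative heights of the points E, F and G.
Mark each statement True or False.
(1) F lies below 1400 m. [True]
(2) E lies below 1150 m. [False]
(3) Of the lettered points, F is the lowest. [False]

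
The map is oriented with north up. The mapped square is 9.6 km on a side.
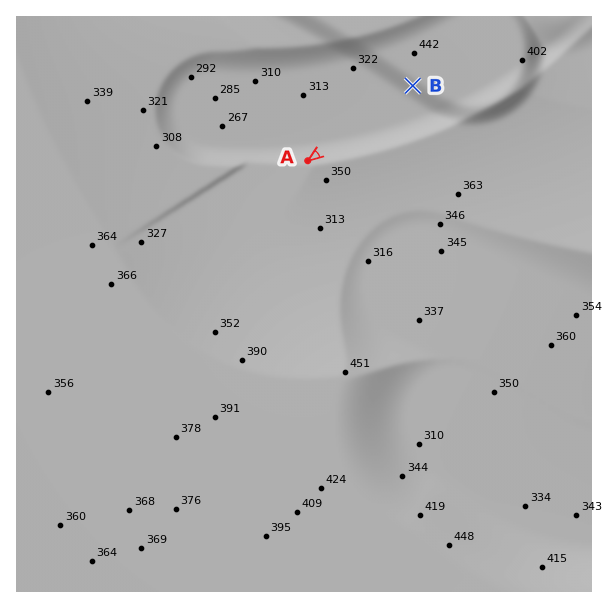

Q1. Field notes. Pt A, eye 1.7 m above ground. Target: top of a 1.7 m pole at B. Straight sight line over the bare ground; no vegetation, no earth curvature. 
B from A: visible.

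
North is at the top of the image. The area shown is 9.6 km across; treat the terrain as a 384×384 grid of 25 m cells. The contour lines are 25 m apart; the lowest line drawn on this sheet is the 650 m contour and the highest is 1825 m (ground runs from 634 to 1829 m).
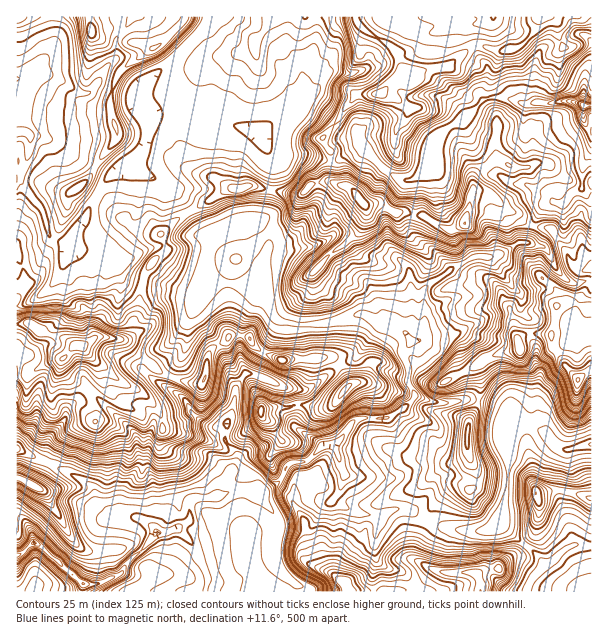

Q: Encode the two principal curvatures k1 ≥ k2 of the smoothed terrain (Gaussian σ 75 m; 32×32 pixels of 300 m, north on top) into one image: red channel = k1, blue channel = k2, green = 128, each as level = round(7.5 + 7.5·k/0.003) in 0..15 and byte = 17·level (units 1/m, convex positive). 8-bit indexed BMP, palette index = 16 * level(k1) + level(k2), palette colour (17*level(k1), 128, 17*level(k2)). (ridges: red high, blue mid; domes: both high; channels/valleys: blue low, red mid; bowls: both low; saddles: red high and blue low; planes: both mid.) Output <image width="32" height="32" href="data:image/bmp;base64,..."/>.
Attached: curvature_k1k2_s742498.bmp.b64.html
<image width="32" height="32" href="data:image/bmp;base64,Qk02CAAAAAAAADYEAAAoAAAAIAAAACAAAAABAAgAAAAAAAAEAAATCwAAEwsAAAABAAAAAAAAAIAAABGAAAAigAAAM4AAAESAAABVgAAAZoAAAHeAAACIgAAAmYAAAKqAAAC7gAAAzIAAAN2AAADugAAA/4AAAACAEQARgBEAIoARADOAEQBEgBEAVYARAGaAEQB3gBEAiIARAJmAEQCqgBEAu4ARAMyAEQDdgBEA7oARAP+AEQAAgCIAEYAiACKAIgAzgCIARIAiAFWAIgBmgCIAd4AiAIiAIgCZgCIAqoAiALuAIgDMgCIA3YAiAO6AIgD/gCIAAIAzABGAMwAigDMAM4AzAESAMwBVgDMAZoAzAHeAMwCIgDMAmYAzAKqAMwC7gDMAzIAzAN2AMwDugDMA/4AzAACARAARgEQAIoBEADOARABEgEQAVYBEAGaARAB3gEQAiIBEAJmARACqgEQAu4BEAMyARADdgEQA7oBEAP+ARAAAgFUAEYBVACKAVQAzgFUARIBVAFWAVQBmgFUAd4BVAIiAVQCZgFUAqoBVALuAVQDMgFUA3YBVAO6AVQD/gFUAAIBmABGAZgAigGYAM4BmAESAZgBVgGYAZoBmAHeAZgCIgGYAmYBmAKqAZgC7gGYAzIBmAN2AZgDugGYA/4BmAACAdwARgHcAIoB3ADOAdwBEgHcAVYB3AGaAdwB3gHcAiIB3AJmAdwCqgHcAu4B3AMyAdwDdgHcA7oB3AP+AdwAAgIgAEYCIACKAiAAzgIgARICIAFWAiABmgIgAd4CIAIiAiACZgIgAqoCIALuAiADMgIgA3YCIAO6AiAD/gIgAAICZABGAmQAigJkAM4CZAESAmQBVgJkAZoCZAHeAmQCIgJkAmYCZAKqAmQC7gJkAzICZAN2AmQDugJkA/4CZAACAqgARgKoAIoCqADOAqgBEgKoAVYCqAGaAqgB3gKoAiICqAJmAqgCqgKoAu4CqAMyAqgDdgKoA7oCqAP+AqgAAgLsAEYC7ACKAuwAzgLsARIC7AFWAuwBmgLsAd4C7AIiAuwCZgLsAqoC7ALuAuwDMgLsA3YC7AO6AuwD/gLsAAIDMABGAzAAigMwAM4DMAESAzABVgMwAZoDMAHeAzACIgMwAmYDMAKqAzAC7gMwAzIDMAN2AzADugMwA/4DMAACA3QARgN0AIoDdADOA3QBEgN0AVYDdAGaA3QB3gN0AiIDdAJmA3QCqgN0Au4DdAMyA3QDdgN0A7oDdAP+A3QAAgO4AEYDuACKA7gAzgO4ARIDuAFWA7gBmgO4Ad4DuAIiA7gCZgO4AqoDuALuA7gDMgO4A3YDuAO6A7gD/gO4AAID/ABGA/wAigP8AM4D/AESA/wBVgP8AZoD/AHeA/wCIgP8AmYD/AKqA/wC7gP8AzID/AN2A/wDugP8A/4D/ALa5x3CQocaXh5eGh4eIh4FQ4+m0t7aVlZXHtJNyl5iItNeAtrikormYh4WIiIeC1vfnloWTtufn19j51pVzh4jAkKf3tri1k5iGh4eIh4HomJaGdIW3lnV1hIW0spaEhdKF+JV2hpeDhIWXh4iIcrS2l5eWhZaVdIOCc2PWtoWGc6b2dHZ2hYaXlaiXiIeB9pV1hZWFhYaWlceDcsbHdJa0+caVhXaWhYWEhHWGdKTYhpWXh6enlpa42pWA+ufl6PilgoKFhpaVl6eVhoaC4Ma4l3OFhYaXlpbXppD2hoaXoIGDdqeGlpXIpXSFc8b2kKCkloeXl4eWt/eEc7V1ZJVzpbaouaaUpdjXxbLFlPXmkYCTqaeWmIW25mOGp3Skc6W2orjLpLW1yKWBYYP6x3DX13CQgIWVlcf4c4aGg9Sz17SVpZSWl8emgPiikPrV9cb5xqXIkJKggNJ0dYZy1/PGg7aFlqfIk6Hl+4Og0WCAgZX5+Mih0/rWtYVThGK29aek6XPWpXO2pnP3gnGS+PXIo5O2tpKUlef4xaa0gvfGdYTH6LaUt4SFg+j1ofbWtrjIt6WmhHZzlZbF6NTVpYXW58am6MXWyJRzher2x2NzgoOFhXWGdnaDc4bYtMeGh8SmpoSlc7enpnSEtYSThKSUk4OFdod2h6imhdaDppeXtHB0lZaVpqZ1dneGhnaUt7i4loZ2h4W3lnW2pHO3t6anp3WHhnWmxoaFd4eHd4PY+YaGhZeVpZKVt7aTyOaQpKeXhYeHdnTXuJWGl5iHhYTG9oallXK2k6GAYYPokMeYqIWFh4eGh6bGg3aHh4d2dZKh9aZippSVx6WDonCjxbeog7eEhpiXp8eldIR2doO0laWG2aLX1vb417S45eeUpaeEuJWEmIeHdqbopYN0cviTlqf59tbHhJTWpriGdHSmtaen6ZOGd4Z2dZbX+fbT1/fn+KamUYRkheimg4R2lpSmmIaF1XR3h4enp5eWdWVzpbSlhJDEhHWVxpTHx7enhKaXh3enxoSHiIeGhoaGdnOk1nVyt9h0hbeFt4aFl6eVhIaHd3bppYaHh4d3h3eHo+j2dISn13RzlXXHloaHlpWXh4eHhudzd4eHh3eHh4d1c9bFZIPH2MZ0g8mnlbfJooeHh5aF1nSHh4eHd4eIh4d0dPj22KWTg4WEkoODoaCghnd2poPmc3SHiIeHh5iHh3aSxIS2uMimt4WWdoWWx5SHdoampoPWtYGHh4eHqHZ3h3TFlIS2hqfIlaaolKfHc4d2daXYpLjY14GHh5eod4d1haW3x5eGh4e3tsfWg9azp5eEtseGhXa22JJ2hpeXl5aVx7Z1hoeHh4Zlhae3tqU="/>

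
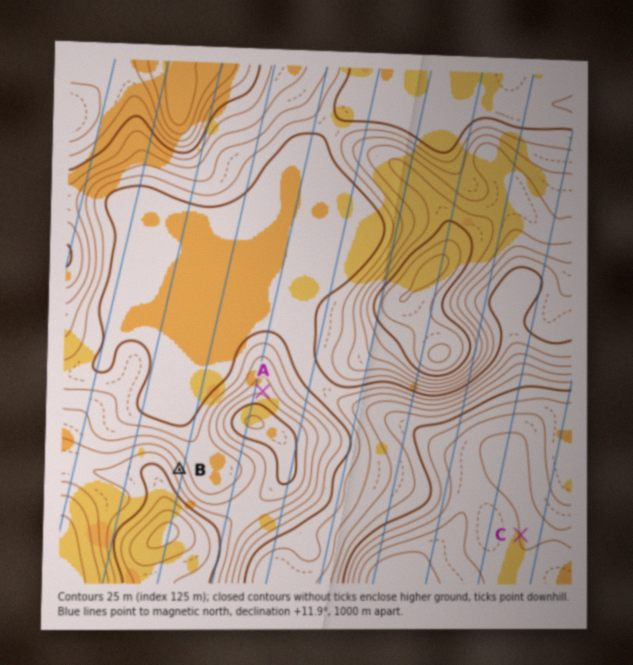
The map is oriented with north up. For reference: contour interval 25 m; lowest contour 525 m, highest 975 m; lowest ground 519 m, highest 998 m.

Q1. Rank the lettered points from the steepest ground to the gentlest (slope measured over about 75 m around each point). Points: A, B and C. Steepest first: B A C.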